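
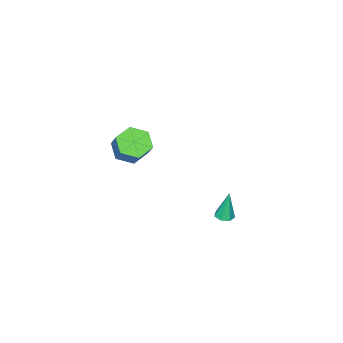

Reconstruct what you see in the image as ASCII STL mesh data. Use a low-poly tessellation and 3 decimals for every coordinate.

solid 
facet normal -0.362 -0.526 -0.770
outer loop
vertex -2.395 -4.283 -3.695
vertex -3.307 -4.132 -3.369
vertex -2.899 -3.498 -3.994
endloop
endfacet
facet normal 0.777 0.286 -0.561
outer loop
vertex -2.395 -4.283 -3.695
vertex -2.899 -3.498 -3.994
vertex -1.841 -3.479 -2.517
endloop
endfacet
facet normal 0.778 0.285 -0.561
outer loop
vertex -1.841 -3.479 -2.517
vertex -2.899 -3.498 -3.994
vertex -2.345 -2.693 -2.817
endloop
endfacet
facet normal 0.362 0.526 0.770
outer loop
vertex -1.841 -3.479 -2.517
vertex -2.345 -2.693 -2.817
vertex -2.753 -3.328 -2.191
endloop
endfacet
facet normal -0.362 -0.526 -0.770
outer loop
vertex -2.899 -3.498 -3.994
vertex -3.307 -4.132 -3.369
vertex -3.811 -3.347 -3.668
endloop
endfacet
facet normal -0.056 0.836 -0.545
outer loop
vertex -2.899 -3.498 -3.994
vertex -3.811 -3.347 -3.668
vertex -2.345 -2.693 -2.817
endloop
endfacet
facet normal -0.056 0.836 -0.545
outer loop
vertex -2.345 -2.693 -2.817
vertex -3.811 -3.347 -3.668
vertex -3.257 -2.542 -2.491
endloop
endfacet
facet normal 0.362 0.526 0.770
outer loop
vertex -2.345 -2.693 -2.817
vertex -3.257 -2.542 -2.491
vertex -2.753 -3.328 -2.191
endloop
endfacet
facet normal -0.362 -0.526 -0.770
outer loop
vertex -3.811 -3.347 -3.668
vertex -3.307 -4.132 -3.369
vertex -4.219 -3.981 -3.043
endloop
endfacet
facet normal -0.834 0.552 0.015
outer loop
vertex -3.811 -3.347 -3.668
vertex -4.219 -3.981 -3.043
vertex -3.257 -2.542 -2.491
endloop
endfacet
facet normal -0.834 0.551 0.016
outer loop
vertex -3.257 -2.542 -2.491
vertex -4.219 -3.981 -3.043
vertex -3.665 -3.177 -1.865
endloop
endfacet
facet normal 0.362 0.526 0.770
outer loop
vertex -3.257 -2.542 -2.491
vertex -3.665 -3.177 -1.865
vertex -2.753 -3.328 -2.191
endloop
endfacet
facet normal -0.362 -0.526 -0.770
outer loop
vertex -4.219 -3.981 -3.043
vertex -3.307 -4.132 -3.369
vertex -3.715 -4.767 -2.743
endloop
endfacet
facet normal -0.778 -0.285 0.560
outer loop
vertex -4.219 -3.981 -3.043
vertex -3.715 -4.767 -2.743
vertex -3.665 -3.177 -1.865
endloop
endfacet
facet normal -0.777 -0.285 0.561
outer loop
vertex -3.665 -3.177 -1.865
vertex -3.715 -4.767 -2.743
vertex -3.161 -3.962 -1.566
endloop
endfacet
facet normal 0.362 0.526 0.770
outer loop
vertex -3.665 -3.177 -1.865
vertex -3.161 -3.962 -1.566
vertex -2.753 -3.328 -2.191
endloop
endfacet
facet normal -0.362 -0.526 -0.770
outer loop
vertex -3.715 -4.767 -2.743
vertex -3.307 -4.132 -3.369
vertex -2.803 -4.918 -3.069
endloop
endfacet
facet normal 0.056 -0.836 0.545
outer loop
vertex -3.715 -4.767 -2.743
vertex -2.803 -4.918 -3.069
vertex -3.161 -3.962 -1.566
endloop
endfacet
facet normal 0.056 -0.836 0.545
outer loop
vertex -3.161 -3.962 -1.566
vertex -2.803 -4.918 -3.069
vertex -2.249 -4.113 -1.892
endloop
endfacet
facet normal 0.362 0.526 0.770
outer loop
vertex -3.161 -3.962 -1.566
vertex -2.249 -4.113 -1.892
vertex -2.753 -3.328 -2.191
endloop
endfacet
facet normal -0.362 -0.526 -0.770
outer loop
vertex -2.803 -4.918 -3.069
vertex -3.307 -4.132 -3.369
vertex -2.395 -4.283 -3.695
endloop
endfacet
facet normal 0.834 -0.551 -0.016
outer loop
vertex -2.803 -4.918 -3.069
vertex -2.395 -4.283 -3.695
vertex -2.249 -4.113 -1.892
endloop
endfacet
facet normal 0.834 -0.552 -0.015
outer loop
vertex -2.249 -4.113 -1.892
vertex -2.395 -4.283 -3.695
vertex -1.841 -3.479 -2.517
endloop
endfacet
facet normal 0.362 0.526 0.770
outer loop
vertex -2.249 -4.113 -1.892
vertex -1.841 -3.479 -2.517
vertex -2.753 -3.328 -2.191
endloop
endfacet
facet normal 0.107 -0.083 -0.991
outer loop
vertex -1.615 3.003 -4.152
vertex -2.101 2.853 -4.192
vertex -1.912 3.326 -4.211
endloop
endfacet
facet normal 0.677 0.676 0.291
outer loop
vertex -1.615 3.003 -4.152
vertex -1.912 3.326 -4.211
vertex -2.279 2.987 -2.568
endloop
endfacet
facet normal 0.108 -0.083 -0.991
outer loop
vertex -1.912 3.326 -4.211
vertex -2.101 2.853 -4.192
vertex -2.351 3.293 -4.256
endloop
endfacet
facet normal -0.092 0.979 0.181
outer loop
vertex -1.912 3.326 -4.211
vertex -2.351 3.293 -4.256
vertex -2.279 2.987 -2.568
endloop
endfacet
facet normal 0.108 -0.083 -0.991
outer loop
vertex -2.351 3.293 -4.256
vertex -2.101 2.853 -4.192
vertex -2.602 2.929 -4.253
endloop
endfacet
facet normal -0.815 0.563 0.137
outer loop
vertex -2.351 3.293 -4.256
vertex -2.602 2.929 -4.253
vertex -2.279 2.987 -2.568
endloop
endfacet
facet normal 0.108 -0.080 -0.991
outer loop
vertex -2.602 2.929 -4.253
vertex -2.101 2.853 -4.192
vertex -2.476 2.507 -4.205
endloop
endfacet
facet normal -0.946 -0.261 0.190
outer loop
vertex -2.602 2.929 -4.253
vertex -2.476 2.507 -4.205
vertex -2.279 2.987 -2.568
endloop
endfacet
facet normal 0.109 -0.081 -0.991
outer loop
vertex -2.476 2.507 -4.205
vertex -2.101 2.853 -4.192
vertex -2.068 2.346 -4.147
endloop
endfacet
facet normal -0.387 -0.871 0.302
outer loop
vertex -2.476 2.507 -4.205
vertex -2.068 2.346 -4.147
vertex -2.279 2.987 -2.568
endloop
endfacet
facet normal 0.109 -0.081 -0.991
outer loop
vertex -2.068 2.346 -4.147
vertex -2.101 2.853 -4.192
vertex -1.685 2.567 -4.123
endloop
endfacet
facet normal 0.442 -0.809 0.387
outer loop
vertex -2.068 2.346 -4.147
vertex -1.685 2.567 -4.123
vertex -2.279 2.987 -2.568
endloop
endfacet
facet normal 0.107 -0.083 -0.991
outer loop
vertex -1.685 2.567 -4.123
vertex -2.101 2.853 -4.192
vertex -1.615 3.003 -4.152
endloop
endfacet
facet normal 0.916 -0.122 0.383
outer loop
vertex -1.685 2.567 -4.123
vertex -1.615 3.003 -4.152
vertex -2.279 2.987 -2.568
endloop
endfacet

endsolid


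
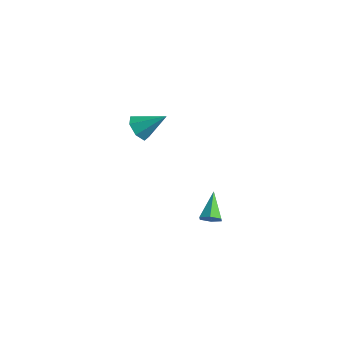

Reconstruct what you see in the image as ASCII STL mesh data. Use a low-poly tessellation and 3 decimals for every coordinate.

solid 
facet normal -0.622 -0.521 -0.585
outer loop
vertex -3.535 2.696 -0.418
vertex -4.33 2.986 0.169
vertex -3.941 3.454 -0.662
endloop
endfacet
facet normal 0.835 0.299 -0.461
outer loop
vertex -3.535 2.696 -0.418
vertex -3.941 3.454 -0.662
vertex -3.03 4.074 1.391
endloop
endfacet
facet normal -0.622 -0.521 -0.585
outer loop
vertex -3.941 3.454 -0.662
vertex -4.33 2.986 0.169
vertex -4.64 3.86 -0.28
endloop
endfacet
facet normal 0.292 0.872 -0.393
outer loop
vertex -3.941 3.454 -0.662
vertex -4.64 3.86 -0.28
vertex -3.03 4.074 1.391
endloop
endfacet
facet normal -0.622 -0.521 -0.584
outer loop
vertex -4.64 3.86 -0.28
vertex -4.33 2.986 0.169
vertex -5.105 3.607 0.441
endloop
endfacet
facet normal -0.282 0.947 0.151
outer loop
vertex -4.64 3.86 -0.28
vertex -5.105 3.607 0.441
vertex -3.03 4.074 1.391
endloop
endfacet
facet normal -0.622 -0.520 -0.585
outer loop
vertex -5.105 3.607 0.441
vertex -4.33 2.986 0.169
vertex -4.987 2.887 0.956
endloop
endfacet
facet normal -0.453 0.468 0.759
outer loop
vertex -5.105 3.607 0.441
vertex -4.987 2.887 0.956
vertex -3.03 4.074 1.391
endloop
endfacet
facet normal -0.622 -0.521 -0.585
outer loop
vertex -4.987 2.887 0.956
vertex -4.33 2.986 0.169
vertex -4.374 2.241 0.879
endloop
endfacet
facet normal -0.093 -0.204 0.975
outer loop
vertex -4.987 2.887 0.956
vertex -4.374 2.241 0.879
vertex -3.03 4.074 1.391
endloop
endfacet
facet normal -0.622 -0.521 -0.585
outer loop
vertex -4.374 2.241 0.879
vertex -4.33 2.986 0.169
vertex -3.728 2.156 0.268
endloop
endfacet
facet normal 0.527 -0.564 0.636
outer loop
vertex -4.374 2.241 0.879
vertex -3.728 2.156 0.268
vertex -3.03 4.074 1.391
endloop
endfacet
facet normal -0.622 -0.521 -0.585
outer loop
vertex -3.728 2.156 0.268
vertex -4.33 2.986 0.169
vertex -3.535 2.696 -0.418
endloop
endfacet
facet normal 0.940 -0.340 -0.003
outer loop
vertex -3.728 2.156 0.268
vertex -3.535 2.696 -0.418
vertex -3.03 4.074 1.391
endloop
endfacet
facet normal 0.497 -0.620 -0.607
outer loop
vertex 4.872 0.862 -1.842
vertex 4.239 0.627 -2.12
vertex 4.582 1.197 -2.422
endloop
endfacet
facet normal 0.587 0.793 0.165
outer loop
vertex 4.872 0.862 -1.842
vertex 4.582 1.197 -2.422
vertex 3.241 1.873 -0.9
endloop
endfacet
facet normal 0.497 -0.620 -0.607
outer loop
vertex 4.582 1.197 -2.422
vertex 4.239 0.627 -2.12
vertex 3.949 0.962 -2.7
endloop
endfacet
facet normal -0.110 0.869 -0.483
outer loop
vertex 4.582 1.197 -2.422
vertex 3.949 0.962 -2.7
vertex 3.241 1.873 -0.9
endloop
endfacet
facet normal 0.498 -0.620 -0.607
outer loop
vertex 3.949 0.962 -2.7
vertex 4.239 0.627 -2.12
vertex 3.606 0.392 -2.399
endloop
endfacet
facet normal -0.845 0.263 -0.465
outer loop
vertex 3.949 0.962 -2.7
vertex 3.606 0.392 -2.399
vertex 3.241 1.873 -0.9
endloop
endfacet
facet normal 0.498 -0.619 -0.607
outer loop
vertex 3.606 0.392 -2.399
vertex 4.239 0.627 -2.12
vertex 3.897 0.057 -1.819
endloop
endfacet
facet normal -0.885 -0.421 0.201
outer loop
vertex 3.606 0.392 -2.399
vertex 3.897 0.057 -1.819
vertex 3.241 1.873 -0.9
endloop
endfacet
facet normal 0.497 -0.619 -0.608
outer loop
vertex 3.897 0.057 -1.819
vertex 4.239 0.627 -2.12
vertex 4.53 0.292 -1.541
endloop
endfacet
facet normal -0.188 -0.497 0.847
outer loop
vertex 3.897 0.057 -1.819
vertex 4.53 0.292 -1.541
vertex 3.241 1.873 -0.9
endloop
endfacet
facet normal 0.497 -0.619 -0.608
outer loop
vertex 4.53 0.292 -1.541
vertex 4.239 0.627 -2.12
vertex 4.872 0.862 -1.842
endloop
endfacet
facet normal 0.547 0.110 0.830
outer loop
vertex 4.53 0.292 -1.541
vertex 4.872 0.862 -1.842
vertex 3.241 1.873 -0.9
endloop
endfacet

endsolid


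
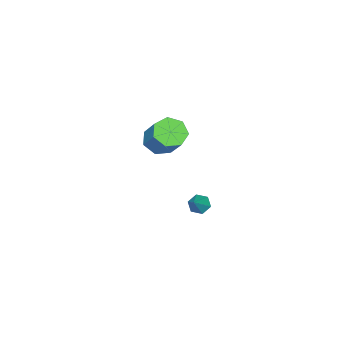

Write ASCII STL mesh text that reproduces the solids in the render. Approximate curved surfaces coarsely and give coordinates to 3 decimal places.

solid 
facet normal -0.714 -0.222 -0.664
outer loop
vertex -2.782 3.66 -3.597
vertex -3.042 3.285 -3.192
vertex -3.206 3.872 -3.212
endloop
endfacet
facet normal 0.368 0.924 -0.104
outer loop
vertex -2.782 3.66 -3.597
vertex -3.206 3.872 -3.212
vertex -2.178 3.555 -2.388
endloop
endfacet
facet normal -0.713 -0.222 -0.665
outer loop
vertex -3.206 3.872 -3.212
vertex -3.042 3.285 -3.192
vertex -3.466 3.497 -2.808
endloop
endfacet
facet normal -0.225 0.782 0.581
outer loop
vertex -3.206 3.872 -3.212
vertex -3.466 3.497 -2.808
vertex -2.178 3.555 -2.388
endloop
endfacet
facet normal -0.713 -0.224 -0.664
outer loop
vertex -3.466 3.497 -2.808
vertex -3.042 3.285 -3.192
vertex -3.301 2.91 -2.787
endloop
endfacet
facet normal -0.307 -0.052 0.950
outer loop
vertex -3.466 3.497 -2.808
vertex -3.301 2.91 -2.787
vertex -2.178 3.555 -2.388
endloop
endfacet
facet normal -0.713 -0.224 -0.664
outer loop
vertex -3.301 2.91 -2.787
vertex -3.042 3.285 -3.192
vertex -2.877 2.698 -3.171
endloop
endfacet
facet normal 0.202 -0.745 0.635
outer loop
vertex -3.301 2.91 -2.787
vertex -2.877 2.698 -3.171
vertex -2.178 3.555 -2.388
endloop
endfacet
facet normal -0.713 -0.224 -0.664
outer loop
vertex -2.877 2.698 -3.171
vertex -3.042 3.285 -3.192
vertex -2.618 3.073 -3.576
endloop
endfacet
facet normal 0.796 -0.604 -0.050
outer loop
vertex -2.877 2.698 -3.171
vertex -2.618 3.073 -3.576
vertex -2.178 3.555 -2.388
endloop
endfacet
facet normal -0.713 -0.223 -0.664
outer loop
vertex -2.618 3.073 -3.576
vertex -3.042 3.285 -3.192
vertex -2.782 3.66 -3.597
endloop
endfacet
facet normal 0.878 0.230 -0.419
outer loop
vertex -2.618 3.073 -3.576
vertex -2.782 3.66 -3.597
vertex -2.178 3.555 -2.388
endloop
endfacet
facet normal -0.335 -0.581 -0.741
outer loop
vertex -0.064 2.095 2.498
vertex -0.868 2.495 2.548
vertex -0.157 2.725 2.046
endloop
endfacet
facet normal 0.935 -0.106 -0.340
outer loop
vertex -0.064 2.095 2.498
vertex -0.157 2.725 2.046
vertex 0.553 3.164 3.863
endloop
endfacet
facet normal 0.935 -0.106 -0.340
outer loop
vertex 0.553 3.164 3.863
vertex -0.157 2.725 2.046
vertex 0.46 3.794 3.411
endloop
endfacet
facet normal 0.335 0.581 0.742
outer loop
vertex 0.553 3.164 3.863
vertex 0.46 3.794 3.411
vertex -0.252 3.565 3.912
endloop
endfacet
facet normal -0.335 -0.581 -0.741
outer loop
vertex -0.157 2.725 2.046
vertex -0.868 2.495 2.548
vertex -0.786 3.182 1.972
endloop
endfacet
facet normal 0.489 0.566 -0.664
outer loop
vertex -0.157 2.725 2.046
vertex -0.786 3.182 1.972
vertex 0.46 3.794 3.411
endloop
endfacet
facet normal 0.490 0.564 -0.664
outer loop
vertex 0.46 3.794 3.411
vertex -0.786 3.182 1.972
vertex -0.169 4.252 3.336
endloop
endfacet
facet normal 0.335 0.581 0.742
outer loop
vertex 0.46 3.794 3.411
vertex -0.169 4.252 3.336
vertex -0.252 3.565 3.912
endloop
endfacet
facet normal -0.335 -0.582 -0.741
outer loop
vertex -0.786 3.182 1.972
vertex -0.868 2.495 2.548
vertex -1.477 3.122 2.331
endloop
endfacet
facet normal -0.324 0.810 -0.489
outer loop
vertex -0.786 3.182 1.972
vertex -1.477 3.122 2.331
vertex -0.169 4.252 3.336
endloop
endfacet
facet normal -0.324 0.810 -0.489
outer loop
vertex -0.169 4.252 3.336
vertex -1.477 3.122 2.331
vertex -0.86 4.192 3.695
endloop
endfacet
facet normal 0.335 0.581 0.742
outer loop
vertex -0.169 4.252 3.336
vertex -0.86 4.192 3.695
vertex -0.252 3.565 3.912
endloop
endfacet
facet normal -0.335 -0.582 -0.741
outer loop
vertex -1.477 3.122 2.331
vertex -0.868 2.495 2.548
vertex -1.709 2.59 2.854
endloop
endfacet
facet normal -0.894 0.445 0.056
outer loop
vertex -1.477 3.122 2.331
vertex -1.709 2.59 2.854
vertex -0.86 4.192 3.695
endloop
endfacet
facet normal -0.894 0.445 0.055
outer loop
vertex -0.86 4.192 3.695
vertex -1.709 2.59 2.854
vertex -1.093 3.66 4.218
endloop
endfacet
facet normal 0.335 0.582 0.741
outer loop
vertex -0.86 4.192 3.695
vertex -1.093 3.66 4.218
vertex -0.252 3.565 3.912
endloop
endfacet
facet normal -0.335 -0.581 -0.741
outer loop
vertex -1.709 2.59 2.854
vertex -0.868 2.495 2.548
vertex -1.309 1.987 3.146
endloop
endfacet
facet normal -0.791 -0.255 0.557
outer loop
vertex -1.709 2.59 2.854
vertex -1.309 1.987 3.146
vertex -1.093 3.66 4.218
endloop
endfacet
facet normal -0.790 -0.255 0.557
outer loop
vertex -1.093 3.66 4.218
vertex -1.309 1.987 3.146
vertex -0.692 3.056 4.51
endloop
endfacet
facet normal 0.335 0.581 0.741
outer loop
vertex -1.093 3.66 4.218
vertex -0.692 3.056 4.51
vertex -0.252 3.565 3.912
endloop
endfacet
facet normal -0.335 -0.582 -0.741
outer loop
vertex -1.309 1.987 3.146
vertex -0.868 2.495 2.548
vertex -0.576 1.766 2.988
endloop
endfacet
facet normal -0.092 -0.763 0.640
outer loop
vertex -1.309 1.987 3.146
vertex -0.576 1.766 2.988
vertex -0.692 3.056 4.51
endloop
endfacet
facet normal -0.091 -0.763 0.640
outer loop
vertex -0.692 3.056 4.51
vertex -0.576 1.766 2.988
vertex 0.04 2.836 4.352
endloop
endfacet
facet normal 0.335 0.582 0.741
outer loop
vertex -0.692 3.056 4.51
vertex 0.04 2.836 4.352
vertex -0.252 3.565 3.912
endloop
endfacet
facet normal -0.335 -0.582 -0.741
outer loop
vertex -0.576 1.766 2.988
vertex -0.868 2.495 2.548
vertex -0.064 2.095 2.498
endloop
endfacet
facet normal 0.677 -0.696 0.240
outer loop
vertex -0.576 1.766 2.988
vertex -0.064 2.095 2.498
vertex 0.04 2.836 4.352
endloop
endfacet
facet normal 0.675 -0.697 0.241
outer loop
vertex 0.04 2.836 4.352
vertex -0.064 2.095 2.498
vertex 0.553 3.164 3.863
endloop
endfacet
facet normal 0.335 0.582 0.741
outer loop
vertex 0.04 2.836 4.352
vertex 0.553 3.164 3.863
vertex -0.252 3.565 3.912
endloop
endfacet

endsolid


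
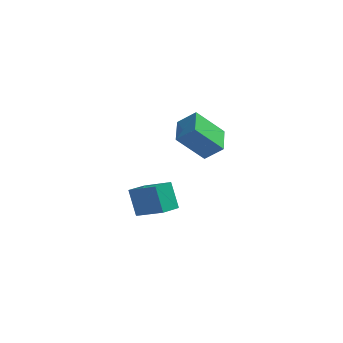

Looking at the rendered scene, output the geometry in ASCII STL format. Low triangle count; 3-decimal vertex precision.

solid 
facet normal -0.320 0.407 0.855
outer loop
vertex 0.206 2.964 -1.549
vertex 0.744 3.944 -1.814
vertex -1.194 3.519 -2.337
endloop
endfacet
facet normal -0.468 -0.853 0.231
outer loop
vertex -0.704 2.896 -3.646
vertex 0.206 2.964 -1.549
vertex -1.194 3.519 -2.337
endloop
endfacet
facet normal -0.320 0.408 0.855
outer loop
vertex -1.194 3.519 -2.337
vertex 0.744 3.944 -1.814
vertex -0.655 4.5 -2.603
endloop
endfacet
facet normal -0.824 0.327 -0.464
outer loop
vertex -0.655 4.5 -2.603
vertex -0.704 2.896 -3.646
vertex -1.194 3.519 -2.337
endloop
endfacet
facet normal 0.824 -0.327 0.464
outer loop
vertex 0.206 2.964 -1.549
vertex 1.234 3.321 -3.123
vertex 0.744 3.944 -1.814
endloop
endfacet
facet normal -0.469 -0.852 0.231
outer loop
vertex 0.695 2.34 -2.857
vertex 0.206 2.964 -1.549
vertex -0.704 2.896 -3.646
endloop
endfacet
facet normal 0.824 -0.327 0.464
outer loop
vertex 0.695 2.34 -2.857
vertex 1.234 3.321 -3.123
vertex 0.206 2.964 -1.549
endloop
endfacet
facet normal 0.469 0.853 -0.230
outer loop
vertex 0.744 3.944 -1.814
vertex 1.234 3.321 -3.123
vertex -0.655 4.5 -2.603
endloop
endfacet
facet normal -0.824 0.327 -0.464
outer loop
vertex -0.166 3.876 -3.911
vertex -0.704 2.896 -3.646
vertex -0.655 4.5 -2.603
endloop
endfacet
facet normal 0.468 0.853 -0.232
outer loop
vertex -0.655 4.5 -2.603
vertex 1.234 3.321 -3.123
vertex -0.166 3.876 -3.911
endloop
endfacet
facet normal 0.321 -0.407 -0.855
outer loop
vertex -0.166 3.876 -3.911
vertex 0.695 2.34 -2.857
vertex -0.704 2.896 -3.646
endloop
endfacet
facet normal 0.320 -0.408 -0.855
outer loop
vertex 1.234 3.321 -3.123
vertex 0.695 2.34 -2.857
vertex -0.166 3.876 -3.911
endloop
endfacet
facet normal -0.752 0.014 -0.659
outer loop
vertex 1.46 1.422 2.73
vertex 1.253 2.833 2.997
vertex 2.683 1.864 1.345
endloop
endfacet
facet normal 0.143 -0.972 -0.184
outer loop
vertex 3.547 1.847 2.103
vertex 1.46 1.422 2.73
vertex 2.683 1.864 1.345
endloop
endfacet
facet normal -0.752 0.014 -0.659
outer loop
vertex 2.683 1.864 1.345
vertex 1.253 2.833 2.997
vertex 2.476 3.274 1.612
endloop
endfacet
facet normal 0.644 0.233 -0.729
outer loop
vertex 2.476 3.274 1.612
vertex 3.547 1.847 2.103
vertex 2.683 1.864 1.345
endloop
endfacet
facet normal -0.644 -0.232 0.729
outer loop
vertex 1.46 1.422 2.73
vertex 2.117 2.816 3.755
vertex 1.253 2.833 2.997
endloop
endfacet
facet normal 0.143 -0.973 -0.183
outer loop
vertex 2.324 1.406 3.488
vertex 1.46 1.422 2.73
vertex 3.547 1.847 2.103
endloop
endfacet
facet normal -0.644 -0.233 0.729
outer loop
vertex 2.324 1.406 3.488
vertex 2.117 2.816 3.755
vertex 1.46 1.422 2.73
endloop
endfacet
facet normal -0.142 0.973 0.184
outer loop
vertex 1.253 2.833 2.997
vertex 2.117 2.816 3.755
vertex 2.476 3.274 1.612
endloop
endfacet
facet normal 0.644 0.232 -0.729
outer loop
vertex 3.34 3.258 2.37
vertex 3.547 1.847 2.103
vertex 2.476 3.274 1.612
endloop
endfacet
facet normal -0.143 0.972 0.184
outer loop
vertex 2.476 3.274 1.612
vertex 2.117 2.816 3.755
vertex 3.34 3.258 2.37
endloop
endfacet
facet normal 0.752 -0.014 0.659
outer loop
vertex 3.34 3.258 2.37
vertex 2.324 1.406 3.488
vertex 3.547 1.847 2.103
endloop
endfacet
facet normal 0.752 -0.014 0.659
outer loop
vertex 2.117 2.816 3.755
vertex 2.324 1.406 3.488
vertex 3.34 3.258 2.37
endloop
endfacet

endsolid


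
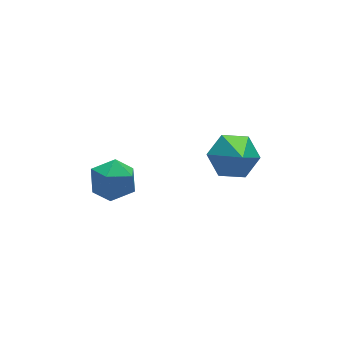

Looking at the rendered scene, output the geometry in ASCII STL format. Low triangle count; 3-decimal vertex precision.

solid 
facet normal 0.156 -0.254 0.954
outer loop
vertex -0.52 -1.258 -1.588
vertex -1.017 -1.71 -1.627
vertex -0.386 -1.889 -1.778
endloop
endfacet
facet normal 0.761 -0.033 0.648
outer loop
vertex -0.52 -1.258 -1.588
vertex -0.386 -1.889 -1.778
vertex -0.093 -1.374 -2.096
endloop
endfacet
facet normal 0.659 0.631 0.410
outer loop
vertex -0.52 -1.258 -1.588
vertex -0.093 -1.374 -2.096
vertex -0.543 -0.875 -2.141
endloop
endfacet
facet normal -0.011 0.822 0.570
outer loop
vertex -0.52 -1.258 -1.588
vertex -0.543 -0.875 -2.141
vertex -1.114 -1.083 -1.852
endloop
endfacet
facet normal -0.322 0.275 0.906
outer loop
vertex -0.52 -1.258 -1.588
vertex -1.114 -1.083 -1.852
vertex -1.017 -1.71 -1.627
endloop
endfacet
facet normal 0.888 -0.453 0.085
outer loop
vertex -0.093 -1.374 -2.096
vertex -0.386 -1.889 -1.778
vertex -0.326 -1.897 -2.448
endloop
endfacet
facet normal -0.091 -0.809 0.580
outer loop
vertex -0.386 -1.889 -1.778
vertex -1.017 -1.71 -1.627
vertex -0.897 -2.105 -2.159
endloop
endfacet
facet normal -0.863 0.047 0.502
outer loop
vertex -1.017 -1.71 -1.627
vertex -1.114 -1.083 -1.852
vertex -1.347 -1.606 -2.204
endloop
endfacet
facet normal -0.361 0.931 -0.043
outer loop
vertex -1.114 -1.083 -1.852
vertex -0.543 -0.875 -2.141
vertex -1.054 -1.091 -2.522
endloop
endfacet
facet normal 0.722 0.624 -0.300
outer loop
vertex -0.543 -0.875 -2.141
vertex -0.093 -1.374 -2.096
vertex -0.423 -1.27 -2.673
endloop
endfacet
facet normal 0.011 -0.822 -0.570
outer loop
vertex -0.92 -1.722 -2.712
vertex -0.326 -1.897 -2.448
vertex -0.897 -2.105 -2.159
endloop
endfacet
facet normal -0.659 -0.631 -0.410
outer loop
vertex -0.92 -1.722 -2.712
vertex -0.897 -2.105 -2.159
vertex -1.347 -1.606 -2.204
endloop
endfacet
facet normal -0.761 0.033 -0.648
outer loop
vertex -0.92 -1.722 -2.712
vertex -1.347 -1.606 -2.204
vertex -1.054 -1.091 -2.522
endloop
endfacet
facet normal -0.156 0.254 -0.954
outer loop
vertex -0.92 -1.722 -2.712
vertex -1.054 -1.091 -2.522
vertex -0.423 -1.27 -2.673
endloop
endfacet
facet normal 0.322 -0.275 -0.906
outer loop
vertex -0.92 -1.722 -2.712
vertex -0.423 -1.27 -2.673
vertex -0.326 -1.897 -2.448
endloop
endfacet
facet normal 0.361 -0.931 0.043
outer loop
vertex -0.897 -2.105 -2.159
vertex -0.326 -1.897 -2.448
vertex -0.386 -1.889 -1.778
endloop
endfacet
facet normal -0.722 -0.624 0.300
outer loop
vertex -1.347 -1.606 -2.204
vertex -0.897 -2.105 -2.159
vertex -1.017 -1.71 -1.627
endloop
endfacet
facet normal -0.888 0.453 -0.085
outer loop
vertex -1.054 -1.091 -2.522
vertex -1.347 -1.606 -2.204
vertex -1.114 -1.083 -1.852
endloop
endfacet
facet normal 0.091 0.809 -0.580
outer loop
vertex -0.423 -1.27 -2.673
vertex -1.054 -1.091 -2.522
vertex -0.543 -0.875 -2.141
endloop
endfacet
facet normal 0.863 -0.047 -0.502
outer loop
vertex -0.326 -1.897 -2.448
vertex -0.423 -1.27 -2.673
vertex -0.093 -1.374 -2.096
endloop
endfacet
facet normal 0.217 0.671 -0.710
outer loop
vertex 2.792 -2.706 -1.894
vertex 2.191 -2.405 -1.793
vertex 2.735 -2.205 -1.438
endloop
endfacet
facet normal 0.811 -0.341 0.476
outer loop
vertex 2.792 -2.706 -1.894
vertex 2.735 -2.205 -1.438
vertex 1.889 -3.335 -0.807
endloop
endfacet
facet normal 0.218 0.669 -0.711
outer loop
vertex 2.735 -2.205 -1.438
vertex 2.191 -2.405 -1.793
vertex 2.134 -1.903 -1.338
endloop
endfacet
facet normal 0.296 0.287 0.911
outer loop
vertex 2.735 -2.205 -1.438
vertex 2.134 -1.903 -1.338
vertex 1.889 -3.335 -0.807
endloop
endfacet
facet normal 0.218 0.669 -0.711
outer loop
vertex 2.134 -1.903 -1.338
vertex 2.191 -2.405 -1.793
vertex 1.59 -2.103 -1.693
endloop
endfacet
facet normal -0.599 0.366 0.712
outer loop
vertex 2.134 -1.903 -1.338
vertex 1.59 -2.103 -1.693
vertex 1.889 -3.335 -0.807
endloop
endfacet
facet normal 0.218 0.670 -0.710
outer loop
vertex 1.59 -2.103 -1.693
vertex 2.191 -2.405 -1.793
vertex 1.647 -2.605 -2.149
endloop
endfacet
facet normal -0.980 -0.182 0.078
outer loop
vertex 1.59 -2.103 -1.693
vertex 1.647 -2.605 -2.149
vertex 1.889 -3.335 -0.807
endloop
endfacet
facet normal 0.218 0.670 -0.709
outer loop
vertex 1.647 -2.605 -2.149
vertex 2.191 -2.405 -1.793
vertex 2.248 -2.906 -2.249
endloop
endfacet
facet normal -0.465 -0.810 -0.357
outer loop
vertex 1.647 -2.605 -2.149
vertex 2.248 -2.906 -2.249
vertex 1.889 -3.335 -0.807
endloop
endfacet
facet normal 0.217 0.671 -0.710
outer loop
vertex 2.248 -2.906 -2.249
vertex 2.191 -2.405 -1.793
vertex 2.792 -2.706 -1.894
endloop
endfacet
facet normal 0.430 -0.889 -0.158
outer loop
vertex 2.248 -2.906 -2.249
vertex 2.792 -2.706 -1.894
vertex 1.889 -3.335 -0.807
endloop
endfacet

endsolid


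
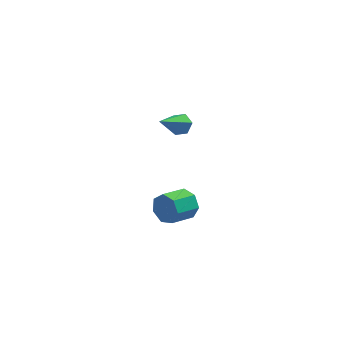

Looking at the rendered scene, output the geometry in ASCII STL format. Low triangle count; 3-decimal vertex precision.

solid 
facet normal 0.688 0.677 -0.263
outer loop
vertex -2.596 -1.777 -3.421
vertex -3.008 -1.647 -4.164
vertex -3.117 -1.244 -3.412
endloop
endfacet
facet normal 0.196 0.175 0.965
outer loop
vertex -2.596 -1.777 -3.421
vertex -3.117 -1.244 -3.412
vertex -3.559 -2.724 -3.053
endloop
endfacet
facet normal 0.196 0.175 0.965
outer loop
vertex -3.559 -2.724 -3.053
vertex -3.117 -1.244 -3.412
vertex -4.08 -2.19 -3.044
endloop
endfacet
facet normal -0.688 -0.676 0.263
outer loop
vertex -3.559 -2.724 -3.053
vertex -4.08 -2.19 -3.044
vertex -3.972 -2.593 -3.796
endloop
endfacet
facet normal 0.688 0.677 -0.263
outer loop
vertex -3.117 -1.244 -3.412
vertex -3.008 -1.647 -4.164
vertex -3.557 -1.013 -3.969
endloop
endfacet
facet normal -0.423 0.669 0.612
outer loop
vertex -3.117 -1.244 -3.412
vertex -3.557 -1.013 -3.969
vertex -4.08 -2.19 -3.044
endloop
endfacet
facet normal -0.424 0.669 0.611
outer loop
vertex -4.08 -2.19 -3.044
vertex -3.557 -1.013 -3.969
vertex -4.52 -1.96 -3.601
endloop
endfacet
facet normal -0.688 -0.677 0.264
outer loop
vertex -4.08 -2.19 -3.044
vertex -4.52 -1.96 -3.601
vertex -3.972 -2.593 -3.796
endloop
endfacet
facet normal 0.688 0.677 -0.263
outer loop
vertex -3.557 -1.013 -3.969
vertex -3.008 -1.647 -4.164
vertex -3.583 -1.26 -4.673
endloop
endfacet
facet normal -0.725 0.658 -0.204
outer loop
vertex -3.557 -1.013 -3.969
vertex -3.583 -1.26 -4.673
vertex -4.52 -1.96 -3.601
endloop
endfacet
facet normal -0.725 0.659 -0.203
outer loop
vertex -4.52 -1.96 -3.601
vertex -3.583 -1.26 -4.673
vertex -4.547 -2.207 -4.305
endloop
endfacet
facet normal -0.688 -0.677 0.264
outer loop
vertex -4.52 -1.96 -3.601
vertex -4.547 -2.207 -4.305
vertex -3.972 -2.593 -3.796
endloop
endfacet
facet normal 0.688 0.676 -0.263
outer loop
vertex -3.583 -1.26 -4.673
vertex -3.008 -1.647 -4.164
vertex -3.177 -1.798 -4.994
endloop
endfacet
facet normal -0.480 0.153 -0.864
outer loop
vertex -3.583 -1.26 -4.673
vertex -3.177 -1.798 -4.994
vertex -4.547 -2.207 -4.305
endloop
endfacet
facet normal -0.480 0.151 -0.864
outer loop
vertex -4.547 -2.207 -4.305
vertex -3.177 -1.798 -4.994
vertex -4.14 -2.744 -4.625
endloop
endfacet
facet normal -0.687 -0.677 0.263
outer loop
vertex -4.547 -2.207 -4.305
vertex -4.14 -2.744 -4.625
vertex -3.972 -2.593 -3.796
endloop
endfacet
facet normal 0.688 0.676 -0.263
outer loop
vertex -3.177 -1.798 -4.994
vertex -3.008 -1.647 -4.164
vertex -2.644 -2.222 -4.69
endloop
endfacet
facet normal 0.126 -0.469 -0.874
outer loop
vertex -3.177 -1.798 -4.994
vertex -2.644 -2.222 -4.69
vertex -4.14 -2.744 -4.625
endloop
endfacet
facet normal 0.125 -0.468 -0.875
outer loop
vertex -4.14 -2.744 -4.625
vertex -2.644 -2.222 -4.69
vertex -3.607 -3.169 -4.321
endloop
endfacet
facet normal -0.689 -0.676 0.263
outer loop
vertex -4.14 -2.744 -4.625
vertex -3.607 -3.169 -4.321
vertex -3.972 -2.593 -3.796
endloop
endfacet
facet normal 0.688 0.676 -0.263
outer loop
vertex -2.644 -2.222 -4.69
vertex -3.008 -1.647 -4.164
vertex -2.385 -2.213 -3.99
endloop
endfacet
facet normal 0.637 -0.736 -0.226
outer loop
vertex -2.644 -2.222 -4.69
vertex -2.385 -2.213 -3.99
vertex -3.607 -3.169 -4.321
endloop
endfacet
facet normal 0.637 -0.736 -0.226
outer loop
vertex -3.607 -3.169 -4.321
vertex -2.385 -2.213 -3.99
vertex -3.348 -3.16 -3.621
endloop
endfacet
facet normal -0.688 -0.676 0.263
outer loop
vertex -3.607 -3.169 -4.321
vertex -3.348 -3.16 -3.621
vertex -3.972 -2.593 -3.796
endloop
endfacet
facet normal 0.688 0.676 -0.263
outer loop
vertex -2.385 -2.213 -3.99
vertex -3.008 -1.647 -4.164
vertex -2.596 -1.777 -3.421
endloop
endfacet
facet normal 0.669 -0.449 0.592
outer loop
vertex -2.385 -2.213 -3.99
vertex -2.596 -1.777 -3.421
vertex -3.348 -3.16 -3.621
endloop
endfacet
facet normal 0.668 -0.449 0.593
outer loop
vertex -3.348 -3.16 -3.621
vertex -2.596 -1.777 -3.421
vertex -3.559 -2.724 -3.053
endloop
endfacet
facet normal -0.688 -0.676 0.263
outer loop
vertex -3.348 -3.16 -3.621
vertex -3.559 -2.724 -3.053
vertex -3.972 -2.593 -3.796
endloop
endfacet
facet normal 0.463 0.650 -0.603
outer loop
vertex -2.948 -2.108 1.352
vertex -3.282 -1.637 1.603
vertex -2.727 -1.799 1.854
endloop
endfacet
facet normal 0.662 -0.732 0.159
outer loop
vertex -2.948 -2.108 1.352
vertex -2.727 -1.799 1.854
vertex -4.198 -2.923 2.797
endloop
endfacet
facet normal 0.463 0.649 -0.604
outer loop
vertex -2.727 -1.799 1.854
vertex -3.282 -1.637 1.603
vertex -3.061 -1.327 2.105
endloop
endfacet
facet normal 0.562 -0.042 0.826
outer loop
vertex -2.727 -1.799 1.854
vertex -3.061 -1.327 2.105
vertex -4.198 -2.923 2.797
endloop
endfacet
facet normal 0.462 0.649 -0.604
outer loop
vertex -3.061 -1.327 2.105
vertex -3.282 -1.637 1.603
vertex -3.616 -1.166 1.854
endloop
endfacet
facet normal -0.223 0.517 0.826
outer loop
vertex -3.061 -1.327 2.105
vertex -3.616 -1.166 1.854
vertex -4.198 -2.923 2.797
endloop
endfacet
facet normal 0.464 0.650 -0.602
outer loop
vertex -3.616 -1.166 1.854
vertex -3.282 -1.637 1.603
vertex -3.836 -1.475 1.351
endloop
endfacet
facet normal -0.908 0.387 0.160
outer loop
vertex -3.616 -1.166 1.854
vertex -3.836 -1.475 1.351
vertex -4.198 -2.923 2.797
endloop
endfacet
facet normal 0.464 0.649 -0.603
outer loop
vertex -3.836 -1.475 1.351
vertex -3.282 -1.637 1.603
vertex -3.502 -1.947 1.1
endloop
endfacet
facet normal -0.808 -0.303 -0.506
outer loop
vertex -3.836 -1.475 1.351
vertex -3.502 -1.947 1.1
vertex -4.198 -2.923 2.797
endloop
endfacet
facet normal 0.463 0.650 -0.603
outer loop
vertex -3.502 -1.947 1.1
vertex -3.282 -1.637 1.603
vertex -2.948 -2.108 1.352
endloop
endfacet
facet normal -0.021 -0.863 -0.505
outer loop
vertex -3.502 -1.947 1.1
vertex -2.948 -2.108 1.352
vertex -4.198 -2.923 2.797
endloop
endfacet

endsolid


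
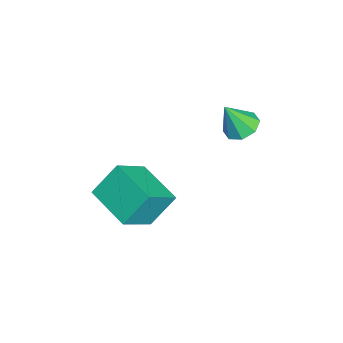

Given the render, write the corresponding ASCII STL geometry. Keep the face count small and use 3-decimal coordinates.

solid 
facet normal -0.104 0.446 -0.889
outer loop
vertex -0.808 3.423 0.282
vertex -1.208 3.778 0.507
vertex -0.631 3.795 0.448
endloop
endfacet
facet normal 0.866 -0.478 0.147
outer loop
vertex -0.808 3.423 0.282
vertex -0.631 3.795 0.448
vertex -1.092 3.282 1.493
endloop
endfacet
facet normal -0.104 0.445 -0.889
outer loop
vertex -0.631 3.795 0.448
vertex -1.208 3.778 0.507
vertex -0.792 4.157 0.648
endloop
endfacet
facet normal 0.879 0.139 0.456
outer loop
vertex -0.631 3.795 0.448
vertex -0.792 4.157 0.648
vertex -1.092 3.282 1.493
endloop
endfacet
facet normal -0.106 0.447 -0.889
outer loop
vertex -0.792 4.157 0.648
vertex -1.208 3.778 0.507
vertex -1.197 4.296 0.766
endloop
endfacet
facet normal 0.403 0.560 0.723
outer loop
vertex -0.792 4.157 0.648
vertex -1.197 4.296 0.766
vertex -1.092 3.282 1.493
endloop
endfacet
facet normal -0.103 0.447 -0.889
outer loop
vertex -1.197 4.296 0.766
vertex -1.208 3.778 0.507
vertex -1.608 4.132 0.731
endloop
endfacet
facet normal -0.283 0.539 0.793
outer loop
vertex -1.197 4.296 0.766
vertex -1.608 4.132 0.731
vertex -1.092 3.282 1.493
endloop
endfacet
facet normal -0.103 0.446 -0.889
outer loop
vertex -1.608 4.132 0.731
vertex -1.208 3.778 0.507
vertex -1.785 3.76 0.565
endloop
endfacet
facet normal -0.775 0.090 0.625
outer loop
vertex -1.608 4.132 0.731
vertex -1.785 3.76 0.565
vertex -1.092 3.282 1.493
endloop
endfacet
facet normal -0.103 0.445 -0.889
outer loop
vertex -1.785 3.76 0.565
vertex -1.208 3.778 0.507
vertex -1.623 3.398 0.365
endloop
endfacet
facet normal -0.788 -0.528 0.317
outer loop
vertex -1.785 3.76 0.565
vertex -1.623 3.398 0.365
vertex -1.092 3.282 1.493
endloop
endfacet
facet normal -0.104 0.446 -0.889
outer loop
vertex -1.623 3.398 0.365
vertex -1.208 3.778 0.507
vertex -1.219 3.259 0.248
endloop
endfacet
facet normal -0.312 -0.949 0.049
outer loop
vertex -1.623 3.398 0.365
vertex -1.219 3.259 0.248
vertex -1.092 3.282 1.493
endloop
endfacet
facet normal -0.104 0.446 -0.889
outer loop
vertex -1.219 3.259 0.248
vertex -1.208 3.778 0.507
vertex -0.808 3.423 0.282
endloop
endfacet
facet normal 0.372 -0.928 -0.021
outer loop
vertex -1.219 3.259 0.248
vertex -0.808 3.423 0.282
vertex -1.092 3.282 1.493
endloop
endfacet
facet normal -0.579 0.516 -0.631
outer loop
vertex -0.687 1.048 -0.943
vertex 0.438 1.967 -1.224
vertex -0.334 0.34 -1.846
endloop
endfacet
facet normal -0.760 -0.621 0.190
outer loop
vertex 0.482 -0.387 -0.956
vertex -0.687 1.048 -0.943
vertex -0.334 0.34 -1.846
endloop
endfacet
facet normal -0.580 0.516 -0.631
outer loop
vertex -0.334 0.34 -1.846
vertex 0.438 1.967 -1.224
vertex 0.791 1.26 -2.127
endloop
endfacet
facet normal 0.295 -0.590 -0.752
outer loop
vertex 0.791 1.26 -2.127
vertex 0.482 -0.387 -0.956
vertex -0.334 0.34 -1.846
endloop
endfacet
facet normal -0.294 0.590 0.752
outer loop
vertex -0.687 1.048 -0.943
vertex 1.254 1.24 -0.334
vertex 0.438 1.967 -1.224
endloop
endfacet
facet normal -0.760 -0.621 0.189
outer loop
vertex 0.129 0.32 -0.053
vertex -0.687 1.048 -0.943
vertex 0.482 -0.387 -0.956
endloop
endfacet
facet normal -0.294 0.590 0.752
outer loop
vertex 0.129 0.32 -0.053
vertex 1.254 1.24 -0.334
vertex -0.687 1.048 -0.943
endloop
endfacet
facet normal 0.760 0.621 -0.189
outer loop
vertex 0.438 1.967 -1.224
vertex 1.254 1.24 -0.334
vertex 0.791 1.26 -2.127
endloop
endfacet
facet normal 0.294 -0.590 -0.752
outer loop
vertex 1.607 0.532 -1.237
vertex 0.482 -0.387 -0.956
vertex 0.791 1.26 -2.127
endloop
endfacet
facet normal 0.761 0.621 -0.189
outer loop
vertex 0.791 1.26 -2.127
vertex 1.254 1.24 -0.334
vertex 1.607 0.532 -1.237
endloop
endfacet
facet normal 0.579 -0.516 0.631
outer loop
vertex 1.607 0.532 -1.237
vertex 0.129 0.32 -0.053
vertex 0.482 -0.387 -0.956
endloop
endfacet
facet normal 0.579 -0.516 0.631
outer loop
vertex 1.254 1.24 -0.334
vertex 0.129 0.32 -0.053
vertex 1.607 0.532 -1.237
endloop
endfacet

endsolid


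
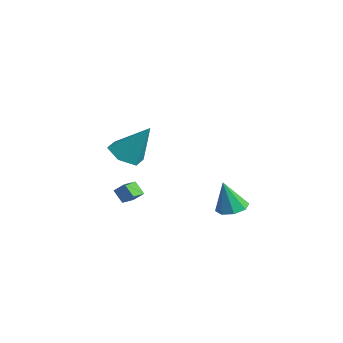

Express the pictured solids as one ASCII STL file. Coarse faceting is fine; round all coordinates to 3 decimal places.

solid 
facet normal -0.006 0.277 -0.961
outer loop
vertex -0.778 2.064 -3.527
vertex -1.606 2.319 -3.448
vertex -0.832 2.701 -3.343
endloop
endfacet
facet normal 0.918 -0.036 0.395
outer loop
vertex -0.778 2.064 -3.527
vertex -0.832 2.701 -3.343
vertex -1.594 1.801 -1.652
endloop
endfacet
facet normal -0.006 0.276 -0.961
outer loop
vertex -0.832 2.701 -3.343
vertex -1.606 2.319 -3.448
vertex -1.339 3.115 -3.221
endloop
endfacet
facet normal 0.598 0.564 0.570
outer loop
vertex -0.832 2.701 -3.343
vertex -1.339 3.115 -3.221
vertex -1.594 1.801 -1.652
endloop
endfacet
facet normal -0.008 0.277 -0.961
outer loop
vertex -1.339 3.115 -3.221
vertex -1.606 2.319 -3.448
vertex -2.003 3.062 -3.231
endloop
endfacet
facet normal -0.071 0.770 0.634
outer loop
vertex -1.339 3.115 -3.221
vertex -2.003 3.062 -3.231
vertex -1.594 1.801 -1.652
endloop
endfacet
facet normal -0.006 0.277 -0.961
outer loop
vertex -2.003 3.062 -3.231
vertex -1.606 2.319 -3.448
vertex -2.434 2.574 -3.369
endloop
endfacet
facet normal -0.698 0.461 0.549
outer loop
vertex -2.003 3.062 -3.231
vertex -2.434 2.574 -3.369
vertex -1.594 1.801 -1.652
endloop
endfacet
facet normal -0.006 0.278 -0.960
outer loop
vertex -2.434 2.574 -3.369
vertex -1.606 2.319 -3.448
vertex -2.38 1.937 -3.554
endloop
endfacet
facet normal -0.913 -0.183 0.364
outer loop
vertex -2.434 2.574 -3.369
vertex -2.38 1.937 -3.554
vertex -1.594 1.801 -1.652
endloop
endfacet
facet normal -0.005 0.277 -0.961
outer loop
vertex -2.38 1.937 -3.554
vertex -1.606 2.319 -3.448
vertex -1.873 1.523 -3.676
endloop
endfacet
facet normal -0.593 -0.782 0.189
outer loop
vertex -2.38 1.937 -3.554
vertex -1.873 1.523 -3.676
vertex -1.594 1.801 -1.652
endloop
endfacet
facet normal -0.006 0.277 -0.961
outer loop
vertex -1.873 1.523 -3.676
vertex -1.606 2.319 -3.448
vertex -1.209 1.576 -3.665
endloop
endfacet
facet normal 0.077 -0.989 0.125
outer loop
vertex -1.873 1.523 -3.676
vertex -1.209 1.576 -3.665
vertex -1.594 1.801 -1.652
endloop
endfacet
facet normal -0.006 0.277 -0.961
outer loop
vertex -1.209 1.576 -3.665
vertex -1.606 2.319 -3.448
vertex -0.778 2.064 -3.527
endloop
endfacet
facet normal 0.702 -0.680 0.210
outer loop
vertex -1.209 1.576 -3.665
vertex -0.778 2.064 -3.527
vertex -1.594 1.801 -1.652
endloop
endfacet
facet normal -0.378 -0.424 -0.823
outer loop
vertex 1.314 -4.712 1.971
vertex 0.56 -4.07 1.987
vertex 1.388 -3.848 1.492
endloop
endfacet
facet normal 0.997 -0.071 0.025
outer loop
vertex 1.314 -4.712 1.971
vertex 1.388 -3.848 1.492
vertex 1.38 -3.15 3.773
endloop
endfacet
facet normal -0.378 -0.424 -0.823
outer loop
vertex 1.388 -3.848 1.492
vertex 0.56 -4.07 1.987
vertex 0.634 -3.207 1.508
endloop
endfacet
facet normal 0.628 0.745 -0.226
outer loop
vertex 1.388 -3.848 1.492
vertex 0.634 -3.207 1.508
vertex 1.38 -3.15 3.773
endloop
endfacet
facet normal -0.378 -0.424 -0.823
outer loop
vertex 0.634 -3.207 1.508
vertex 0.56 -4.07 1.987
vertex -0.194 -3.429 2.003
endloop
endfacet
facet normal -0.230 0.972 0.051
outer loop
vertex 0.634 -3.207 1.508
vertex -0.194 -3.429 2.003
vertex 1.38 -3.15 3.773
endloop
endfacet
facet normal -0.378 -0.424 -0.823
outer loop
vertex -0.194 -3.429 2.003
vertex 0.56 -4.07 1.987
vertex -0.269 -4.292 2.482
endloop
endfacet
facet normal -0.719 0.384 0.579
outer loop
vertex -0.194 -3.429 2.003
vertex -0.269 -4.292 2.482
vertex 1.38 -3.15 3.773
endloop
endfacet
facet normal -0.378 -0.424 -0.823
outer loop
vertex -0.269 -4.292 2.482
vertex 0.56 -4.07 1.987
vertex 0.485 -4.933 2.466
endloop
endfacet
facet normal -0.350 -0.433 0.831
outer loop
vertex -0.269 -4.292 2.482
vertex 0.485 -4.933 2.466
vertex 1.38 -3.15 3.773
endloop
endfacet
facet normal -0.378 -0.424 -0.823
outer loop
vertex 0.485 -4.933 2.466
vertex 0.56 -4.07 1.987
vertex 1.314 -4.712 1.971
endloop
endfacet
facet normal 0.507 -0.660 0.554
outer loop
vertex 0.485 -4.933 2.466
vertex 1.314 -4.712 1.971
vertex 1.38 -3.15 3.773
endloop
endfacet
facet normal -0.621 -0.277 0.733
outer loop
vertex -2.461 -3.017 -1.353
vertex -2.937 -2.275 -1.476
vertex -2.93 -3.409 -1.899
endloop
endfacet
facet normal 0.535 -0.833 0.139
outer loop
vertex -2.383 -3.165 -2.544
vertex -2.461 -3.017 -1.353
vertex -2.93 -3.409 -1.899
endloop
endfacet
facet normal -0.622 -0.277 0.732
outer loop
vertex -2.93 -3.409 -1.899
vertex -2.937 -2.275 -1.476
vertex -3.406 -2.667 -2.023
endloop
endfacet
facet normal -0.572 -0.478 -0.666
outer loop
vertex -3.406 -2.667 -2.023
vertex -2.383 -3.165 -2.544
vertex -2.93 -3.409 -1.899
endloop
endfacet
facet normal 0.573 0.478 0.666
outer loop
vertex -2.461 -3.017 -1.353
vertex -2.39 -2.031 -2.121
vertex -2.937 -2.275 -1.476
endloop
endfacet
facet normal 0.535 -0.833 0.139
outer loop
vertex -1.914 -2.773 -1.997
vertex -2.461 -3.017 -1.353
vertex -2.383 -3.165 -2.544
endloop
endfacet
facet normal 0.572 0.478 0.667
outer loop
vertex -1.914 -2.773 -1.997
vertex -2.39 -2.031 -2.121
vertex -2.461 -3.017 -1.353
endloop
endfacet
facet normal -0.535 0.833 -0.138
outer loop
vertex -2.937 -2.275 -1.476
vertex -2.39 -2.031 -2.121
vertex -3.406 -2.667 -2.023
endloop
endfacet
facet normal -0.572 -0.478 -0.667
outer loop
vertex -2.859 -2.423 -2.667
vertex -2.383 -3.165 -2.544
vertex -3.406 -2.667 -2.023
endloop
endfacet
facet normal -0.535 0.833 -0.139
outer loop
vertex -3.406 -2.667 -2.023
vertex -2.39 -2.031 -2.121
vertex -2.859 -2.423 -2.667
endloop
endfacet
facet normal 0.622 0.278 -0.732
outer loop
vertex -2.859 -2.423 -2.667
vertex -1.914 -2.773 -1.997
vertex -2.383 -3.165 -2.544
endloop
endfacet
facet normal 0.622 0.276 -0.733
outer loop
vertex -2.39 -2.031 -2.121
vertex -1.914 -2.773 -1.997
vertex -2.859 -2.423 -2.667
endloop
endfacet

endsolid


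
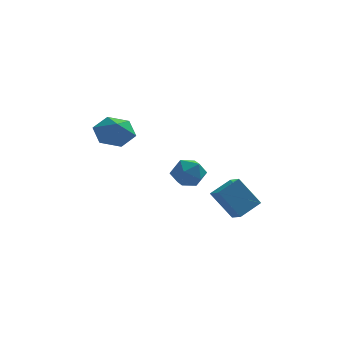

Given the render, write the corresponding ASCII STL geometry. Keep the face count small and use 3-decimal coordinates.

solid 
facet normal -0.572 0.106 0.814
outer loop
vertex 1.823 -0.41 -1.372
vertex 2.781 0.349 -0.798
vertex 1.456 0.321 -1.725
endloop
endfacet
facet normal -0.710 -0.562 -0.425
outer loop
vertex 2.479 0.131 -3.182
vertex 1.823 -0.41 -1.372
vertex 1.456 0.321 -1.725
endloop
endfacet
facet normal -0.572 0.106 0.814
outer loop
vertex 1.456 0.321 -1.725
vertex 2.781 0.349 -0.798
vertex 2.414 1.079 -1.151
endloop
endfacet
facet normal -0.412 0.821 -0.396
outer loop
vertex 2.414 1.079 -1.151
vertex 2.479 0.131 -3.182
vertex 1.456 0.321 -1.725
endloop
endfacet
facet normal 0.412 -0.820 0.396
outer loop
vertex 1.823 -0.41 -1.372
vertex 3.804 0.159 -2.255
vertex 2.781 0.349 -0.798
endloop
endfacet
facet normal -0.709 -0.562 -0.425
outer loop
vertex 2.846 -0.599 -2.829
vertex 1.823 -0.41 -1.372
vertex 2.479 0.131 -3.182
endloop
endfacet
facet normal 0.412 -0.821 0.396
outer loop
vertex 2.846 -0.599 -2.829
vertex 3.804 0.159 -2.255
vertex 1.823 -0.41 -1.372
endloop
endfacet
facet normal 0.710 0.562 0.425
outer loop
vertex 2.781 0.349 -0.798
vertex 3.804 0.159 -2.255
vertex 2.414 1.079 -1.151
endloop
endfacet
facet normal -0.413 0.820 -0.396
outer loop
vertex 3.437 0.89 -2.608
vertex 2.479 0.131 -3.182
vertex 2.414 1.079 -1.151
endloop
endfacet
facet normal 0.710 0.562 0.425
outer loop
vertex 2.414 1.079 -1.151
vertex 3.804 0.159 -2.255
vertex 3.437 0.89 -2.608
endloop
endfacet
facet normal 0.572 -0.106 -0.814
outer loop
vertex 3.437 0.89 -2.608
vertex 2.846 -0.599 -2.829
vertex 2.479 0.131 -3.182
endloop
endfacet
facet normal 0.571 -0.106 -0.814
outer loop
vertex 3.804 0.159 -2.255
vertex 2.846 -0.599 -2.829
vertex 3.437 0.89 -2.608
endloop
endfacet
facet normal -0.907 0.356 -0.227
outer loop
vertex -0.036 3.213 -2.118
vertex -0.407 2.744 -1.371
vertex -0.083 3.638 -1.262
endloop
endfacet
facet normal -0.396 0.814 -0.426
outer loop
vertex -0.036 3.213 -2.118
vertex -0.083 3.638 -1.262
vertex 0.701 3.736 -1.803
endloop
endfacet
facet normal 0.039 0.475 -0.879
outer loop
vertex -0.036 3.213 -2.118
vertex 0.701 3.736 -1.803
vertex 0.86 2.903 -2.246
endloop
endfacet
facet normal -0.203 -0.191 -0.960
outer loop
vertex -0.036 3.213 -2.118
vertex 0.86 2.903 -2.246
vertex 0.175 2.29 -1.979
endloop
endfacet
facet normal -0.788 -0.264 -0.557
outer loop
vertex -0.036 3.213 -2.118
vertex 0.175 2.29 -1.979
vertex -0.407 2.744 -1.371
endloop
endfacet
facet normal -0.017 0.988 0.155
outer loop
vertex 0.701 3.736 -1.803
vertex -0.083 3.638 -1.262
vertex 0.785 3.59 -0.861
endloop
endfacet
facet normal -0.844 0.248 0.476
outer loop
vertex -0.083 3.638 -1.262
vertex -0.407 2.744 -1.371
vertex 0.1 2.977 -0.594
endloop
endfacet
facet normal -0.652 -0.756 -0.059
outer loop
vertex -0.407 2.744 -1.371
vertex 0.175 2.29 -1.979
vertex 0.259 2.144 -1.037
endloop
endfacet
facet normal 0.294 -0.638 -0.712
outer loop
vertex 0.175 2.29 -1.979
vertex 0.86 2.903 -2.246
vertex 1.043 2.242 -1.578
endloop
endfacet
facet normal 0.686 0.439 -0.580
outer loop
vertex 0.86 2.903 -2.246
vertex 0.701 3.736 -1.803
vertex 1.367 3.136 -1.469
endloop
endfacet
facet normal 0.203 0.191 0.960
outer loop
vertex 0.996 2.667 -0.722
vertex 0.785 3.59 -0.861
vertex 0.1 2.977 -0.594
endloop
endfacet
facet normal -0.039 -0.475 0.879
outer loop
vertex 0.996 2.667 -0.722
vertex 0.1 2.977 -0.594
vertex 0.259 2.144 -1.037
endloop
endfacet
facet normal 0.396 -0.814 0.426
outer loop
vertex 0.996 2.667 -0.722
vertex 0.259 2.144 -1.037
vertex 1.043 2.242 -1.578
endloop
endfacet
facet normal 0.907 -0.356 0.227
outer loop
vertex 0.996 2.667 -0.722
vertex 1.043 2.242 -1.578
vertex 1.367 3.136 -1.469
endloop
endfacet
facet normal 0.788 0.264 0.557
outer loop
vertex 0.996 2.667 -0.722
vertex 1.367 3.136 -1.469
vertex 0.785 3.59 -0.861
endloop
endfacet
facet normal -0.294 0.638 0.712
outer loop
vertex 0.1 2.977 -0.594
vertex 0.785 3.59 -0.861
vertex -0.083 3.638 -1.262
endloop
endfacet
facet normal -0.686 -0.439 0.580
outer loop
vertex 0.259 2.144 -1.037
vertex 0.1 2.977 -0.594
vertex -0.407 2.744 -1.371
endloop
endfacet
facet normal 0.017 -0.988 -0.155
outer loop
vertex 1.043 2.242 -1.578
vertex 0.259 2.144 -1.037
vertex 0.175 2.29 -1.979
endloop
endfacet
facet normal 0.844 -0.248 -0.476
outer loop
vertex 1.367 3.136 -1.469
vertex 1.043 2.242 -1.578
vertex 0.86 2.903 -2.246
endloop
endfacet
facet normal 0.652 0.756 0.059
outer loop
vertex 0.785 3.59 -0.861
vertex 1.367 3.136 -1.469
vertex 0.701 3.736 -1.803
endloop
endfacet
facet normal -0.157 0.673 -0.723
outer loop
vertex -2.316 3.12 1.907
vertex -2.99 2.463 1.441
vertex -3.336 3.15 2.156
endloop
endfacet
facet normal 0.239 0.104 0.965
outer loop
vertex -2.316 3.12 1.907
vertex -3.336 3.15 2.156
vertex -2.83 1.777 2.179
endloop
endfacet
facet normal -0.157 0.673 -0.723
outer loop
vertex -3.336 3.15 2.156
vertex -2.99 2.463 1.441
vertex -4.01 2.493 1.691
endloop
endfacet
facet normal -0.456 -0.153 0.877
outer loop
vertex -3.336 3.15 2.156
vertex -4.01 2.493 1.691
vertex -2.83 1.777 2.179
endloop
endfacet
facet normal -0.157 0.673 -0.723
outer loop
vertex -4.01 2.493 1.691
vertex -2.99 2.463 1.441
vertex -3.664 1.806 0.976
endloop
endfacet
facet normal -0.590 -0.705 0.392
outer loop
vertex -4.01 2.493 1.691
vertex -3.664 1.806 0.976
vertex -2.83 1.777 2.179
endloop
endfacet
facet normal -0.157 0.673 -0.723
outer loop
vertex -3.664 1.806 0.976
vertex -2.99 2.463 1.441
vertex -2.645 1.776 0.727
endloop
endfacet
facet normal -0.030 -1.000 -0.003
outer loop
vertex -3.664 1.806 0.976
vertex -2.645 1.776 0.727
vertex -2.83 1.777 2.179
endloop
endfacet
facet normal -0.157 0.673 -0.723
outer loop
vertex -2.645 1.776 0.727
vertex -2.99 2.463 1.441
vertex -1.971 2.433 1.192
endloop
endfacet
facet normal 0.665 -0.742 0.085
outer loop
vertex -2.645 1.776 0.727
vertex -1.971 2.433 1.192
vertex -2.83 1.777 2.179
endloop
endfacet
facet normal -0.157 0.673 -0.723
outer loop
vertex -1.971 2.433 1.192
vertex -2.99 2.463 1.441
vertex -2.316 3.12 1.907
endloop
endfacet
facet normal 0.800 -0.191 0.569
outer loop
vertex -1.971 2.433 1.192
vertex -2.316 3.12 1.907
vertex -2.83 1.777 2.179
endloop
endfacet

endsolid


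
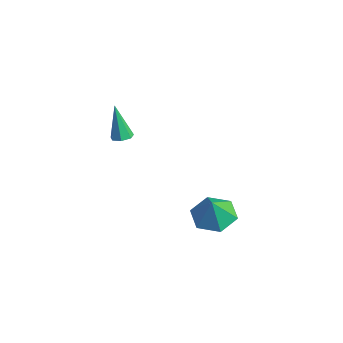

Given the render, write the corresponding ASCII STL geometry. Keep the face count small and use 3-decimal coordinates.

solid 
facet normal -0.326 0.277 -0.904
outer loop
vertex -0.726 -0.198 -4.176
vertex -1.67 0.017 -3.77
vertex -0.932 0.763 -3.807
endloop
endfacet
facet normal 0.949 0.087 0.303
outer loop
vertex -0.726 -0.198 -4.176
vertex -0.932 0.763 -3.807
vertex -1.23 -0.357 -2.55
endloop
endfacet
facet normal -0.326 0.277 -0.904
outer loop
vertex -0.932 0.763 -3.807
vertex -1.67 0.017 -3.77
vertex -1.876 0.978 -3.401
endloop
endfacet
facet normal 0.424 0.624 0.656
outer loop
vertex -0.932 0.763 -3.807
vertex -1.876 0.978 -3.401
vertex -1.23 -0.357 -2.55
endloop
endfacet
facet normal -0.326 0.277 -0.904
outer loop
vertex -1.876 0.978 -3.401
vertex -1.67 0.017 -3.77
vertex -2.614 0.232 -3.364
endloop
endfacet
facet normal -0.343 0.381 0.859
outer loop
vertex -1.876 0.978 -3.401
vertex -2.614 0.232 -3.364
vertex -1.23 -0.357 -2.55
endloop
endfacet
facet normal -0.326 0.277 -0.904
outer loop
vertex -2.614 0.232 -3.364
vertex -1.67 0.017 -3.77
vertex -2.408 -0.729 -3.733
endloop
endfacet
facet normal -0.585 -0.397 0.707
outer loop
vertex -2.614 0.232 -3.364
vertex -2.408 -0.729 -3.733
vertex -1.23 -0.357 -2.55
endloop
endfacet
facet normal -0.326 0.277 -0.904
outer loop
vertex -2.408 -0.729 -3.733
vertex -1.67 0.017 -3.77
vertex -1.464 -0.944 -4.139
endloop
endfacet
facet normal -0.060 -0.933 0.354
outer loop
vertex -2.408 -0.729 -3.733
vertex -1.464 -0.944 -4.139
vertex -1.23 -0.357 -2.55
endloop
endfacet
facet normal -0.326 0.277 -0.904
outer loop
vertex -1.464 -0.944 -4.139
vertex -1.67 0.017 -3.77
vertex -0.726 -0.198 -4.176
endloop
endfacet
facet normal 0.706 -0.691 0.151
outer loop
vertex -1.464 -0.944 -4.139
vertex -0.726 -0.198 -4.176
vertex -1.23 -0.357 -2.55
endloop
endfacet
facet normal 0.251 0.056 -0.966
outer loop
vertex -3.206 -3.552 1.23
vertex -3.627 -3.301 1.135
vertex -3.179 -3.12 1.262
endloop
endfacet
facet normal 0.874 -0.090 0.478
outer loop
vertex -3.206 -3.552 1.23
vertex -3.179 -3.12 1.262
vertex -4.073 -3.399 2.845
endloop
endfacet
facet normal 0.252 0.055 -0.966
outer loop
vertex -3.179 -3.12 1.262
vertex -3.627 -3.301 1.135
vertex -3.49 -2.824 1.198
endloop
endfacet
facet normal 0.568 0.693 0.443
outer loop
vertex -3.179 -3.12 1.262
vertex -3.49 -2.824 1.198
vertex -4.073 -3.399 2.845
endloop
endfacet
facet normal 0.252 0.055 -0.966
outer loop
vertex -3.49 -2.824 1.198
vertex -3.627 -3.301 1.135
vertex -3.905 -2.888 1.086
endloop
endfacet
facet normal -0.214 0.943 0.254
outer loop
vertex -3.49 -2.824 1.198
vertex -3.905 -2.888 1.086
vertex -4.073 -3.399 2.845
endloop
endfacet
facet normal 0.252 0.055 -0.966
outer loop
vertex -3.905 -2.888 1.086
vertex -3.627 -3.301 1.135
vertex -4.11 -3.262 1.011
endloop
endfacet
facet normal -0.880 0.472 0.053
outer loop
vertex -3.905 -2.888 1.086
vertex -4.11 -3.262 1.011
vertex -4.073 -3.399 2.845
endloop
endfacet
facet normal 0.252 0.056 -0.966
outer loop
vertex -4.11 -3.262 1.011
vertex -3.627 -3.301 1.135
vertex -3.952 -3.666 1.029
endloop
endfacet
facet normal -0.931 -0.365 -0.008
outer loop
vertex -4.11 -3.262 1.011
vertex -3.952 -3.666 1.029
vertex -4.073 -3.399 2.845
endloop
endfacet
facet normal 0.253 0.055 -0.966
outer loop
vertex -3.952 -3.666 1.029
vertex -3.627 -3.301 1.135
vertex -3.55 -3.795 1.127
endloop
endfacet
facet normal -0.329 -0.937 0.116
outer loop
vertex -3.952 -3.666 1.029
vertex -3.55 -3.795 1.127
vertex -4.073 -3.399 2.845
endloop
endfacet
facet normal 0.251 0.055 -0.967
outer loop
vertex -3.55 -3.795 1.127
vertex -3.627 -3.301 1.135
vertex -3.206 -3.552 1.23
endloop
endfacet
facet normal 0.476 -0.814 0.333
outer loop
vertex -3.55 -3.795 1.127
vertex -3.206 -3.552 1.23
vertex -4.073 -3.399 2.845
endloop
endfacet

endsolid


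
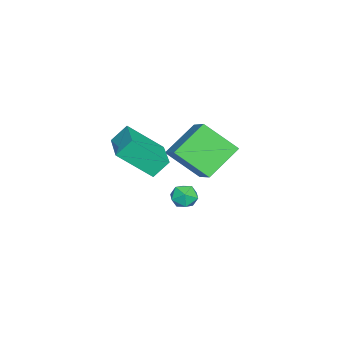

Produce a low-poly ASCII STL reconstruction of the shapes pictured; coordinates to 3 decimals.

solid 
facet normal 0.251 0.687 0.682
outer loop
vertex -2.311 0.583 -1.698
vertex -2.64 0.226 -1.217
vertex -1.978 0.106 -1.34
endloop
endfacet
facet normal 0.745 0.646 0.167
outer loop
vertex -2.311 0.583 -1.698
vertex -1.978 0.106 -1.34
vertex -1.875 0.161 -2.013
endloop
endfacet
facet normal 0.426 0.781 -0.457
outer loop
vertex -2.311 0.583 -1.698
vertex -1.875 0.161 -2.013
vertex -2.473 0.316 -2.306
endloop
endfacet
facet normal -0.265 0.907 -0.328
outer loop
vertex -2.311 0.583 -1.698
vertex -2.473 0.316 -2.306
vertex -2.945 0.356 -1.814
endloop
endfacet
facet normal -0.373 0.849 0.375
outer loop
vertex -2.311 0.583 -1.698
vertex -2.945 0.356 -1.814
vertex -2.64 0.226 -1.217
endloop
endfacet
facet normal 0.988 -0.027 0.149
outer loop
vertex -1.875 0.161 -2.013
vertex -1.978 0.106 -1.34
vertex -1.935 -0.456 -1.726
endloop
endfacet
facet normal 0.190 0.043 0.981
outer loop
vertex -1.978 0.106 -1.34
vertex -2.64 0.226 -1.217
vertex -2.407 -0.416 -1.234
endloop
endfacet
facet normal -0.819 0.305 0.485
outer loop
vertex -2.64 0.226 -1.217
vertex -2.945 0.356 -1.814
vertex -3.005 -0.261 -1.527
endloop
endfacet
facet normal -0.646 0.398 -0.652
outer loop
vertex -2.945 0.356 -1.814
vertex -2.473 0.316 -2.306
vertex -2.902 -0.206 -2.2
endloop
endfacet
facet normal 0.472 0.194 -0.860
outer loop
vertex -2.473 0.316 -2.306
vertex -1.875 0.161 -2.013
vertex -2.24 -0.326 -2.323
endloop
endfacet
facet normal 0.265 -0.907 0.328
outer loop
vertex -2.569 -0.683 -1.842
vertex -1.935 -0.456 -1.726
vertex -2.407 -0.416 -1.234
endloop
endfacet
facet normal -0.426 -0.781 0.457
outer loop
vertex -2.569 -0.683 -1.842
vertex -2.407 -0.416 -1.234
vertex -3.005 -0.261 -1.527
endloop
endfacet
facet normal -0.745 -0.646 -0.167
outer loop
vertex -2.569 -0.683 -1.842
vertex -3.005 -0.261 -1.527
vertex -2.902 -0.206 -2.2
endloop
endfacet
facet normal -0.251 -0.687 -0.682
outer loop
vertex -2.569 -0.683 -1.842
vertex -2.902 -0.206 -2.2
vertex -2.24 -0.326 -2.323
endloop
endfacet
facet normal 0.373 -0.849 -0.375
outer loop
vertex -2.569 -0.683 -1.842
vertex -2.24 -0.326 -2.323
vertex -1.935 -0.456 -1.726
endloop
endfacet
facet normal 0.646 -0.398 0.652
outer loop
vertex -2.407 -0.416 -1.234
vertex -1.935 -0.456 -1.726
vertex -1.978 0.106 -1.34
endloop
endfacet
facet normal -0.472 -0.194 0.860
outer loop
vertex -3.005 -0.261 -1.527
vertex -2.407 -0.416 -1.234
vertex -2.64 0.226 -1.217
endloop
endfacet
facet normal -0.988 0.027 -0.149
outer loop
vertex -2.902 -0.206 -2.2
vertex -3.005 -0.261 -1.527
vertex -2.945 0.356 -1.814
endloop
endfacet
facet normal -0.190 -0.043 -0.981
outer loop
vertex -2.24 -0.326 -2.323
vertex -2.902 -0.206 -2.2
vertex -2.473 0.316 -2.306
endloop
endfacet
facet normal 0.819 -0.305 -0.485
outer loop
vertex -1.935 -0.456 -1.726
vertex -2.24 -0.326 -2.323
vertex -1.875 0.161 -2.013
endloop
endfacet
facet normal -0.343 0.577 0.741
outer loop
vertex 0.46 -1.623 4.002
vertex 2.041 -0.952 4.212
vertex 0.043 -0.242 2.734
endloop
endfacet
facet normal -0.914 -0.387 -0.121
outer loop
vertex 0.379 -0.808 2.008
vertex 0.46 -1.623 4.002
vertex 0.043 -0.242 2.734
endloop
endfacet
facet normal -0.343 0.577 0.741
outer loop
vertex 0.043 -0.242 2.734
vertex 2.041 -0.952 4.212
vertex 1.624 0.428 2.945
endloop
endfacet
facet normal -0.216 0.719 -0.661
outer loop
vertex 1.624 0.428 2.945
vertex 0.379 -0.808 2.008
vertex 0.043 -0.242 2.734
endloop
endfacet
facet normal 0.217 -0.719 0.661
outer loop
vertex 0.46 -1.623 4.002
vertex 2.377 -1.518 3.486
vertex 2.041 -0.952 4.212
endloop
endfacet
facet normal -0.914 -0.387 -0.121
outer loop
vertex 0.796 -2.188 3.275
vertex 0.46 -1.623 4.002
vertex 0.379 -0.808 2.008
endloop
endfacet
facet normal 0.217 -0.720 0.660
outer loop
vertex 0.796 -2.188 3.275
vertex 2.377 -1.518 3.486
vertex 0.46 -1.623 4.002
endloop
endfacet
facet normal 0.914 0.387 0.121
outer loop
vertex 2.041 -0.952 4.212
vertex 2.377 -1.518 3.486
vertex 1.624 0.428 2.945
endloop
endfacet
facet normal -0.218 0.719 -0.660
outer loop
vertex 1.96 -0.137 2.218
vertex 0.379 -0.808 2.008
vertex 1.624 0.428 2.945
endloop
endfacet
facet normal 0.914 0.387 0.121
outer loop
vertex 1.624 0.428 2.945
vertex 2.377 -1.518 3.486
vertex 1.96 -0.137 2.218
endloop
endfacet
facet normal 0.343 -0.577 -0.741
outer loop
vertex 1.96 -0.137 2.218
vertex 0.796 -2.188 3.275
vertex 0.379 -0.808 2.008
endloop
endfacet
facet normal 0.343 -0.577 -0.741
outer loop
vertex 2.377 -1.518 3.486
vertex 0.796 -2.188 3.275
vertex 1.96 -0.137 2.218
endloop
endfacet
facet normal -0.747 -0.401 -0.530
outer loop
vertex -3.134 -1.069 0.319
vertex -4.409 -0.148 1.421
vertex -3.088 0.446 -0.893
endloop
endfacet
facet normal 0.664 -0.479 -0.574
outer loop
vertex -1.631 1.228 0.139
vertex -3.134 -1.069 0.319
vertex -3.088 0.446 -0.893
endloop
endfacet
facet normal -0.747 -0.401 -0.530
outer loop
vertex -3.088 0.446 -0.893
vertex -4.409 -0.148 1.421
vertex -4.363 1.366 0.209
endloop
endfacet
facet normal 0.023 0.781 -0.625
outer loop
vertex -4.363 1.366 0.209
vertex -1.631 1.228 0.139
vertex -3.088 0.446 -0.893
endloop
endfacet
facet normal -0.024 -0.780 0.625
outer loop
vertex -3.134 -1.069 0.319
vertex -2.952 0.634 2.453
vertex -4.409 -0.148 1.421
endloop
endfacet
facet normal 0.664 -0.479 -0.574
outer loop
vertex -1.677 -0.286 1.351
vertex -3.134 -1.069 0.319
vertex -1.631 1.228 0.139
endloop
endfacet
facet normal -0.023 -0.780 0.625
outer loop
vertex -1.677 -0.286 1.351
vertex -2.952 0.634 2.453
vertex -3.134 -1.069 0.319
endloop
endfacet
facet normal -0.664 0.480 0.574
outer loop
vertex -4.409 -0.148 1.421
vertex -2.952 0.634 2.453
vertex -4.363 1.366 0.209
endloop
endfacet
facet normal 0.023 0.780 -0.625
outer loop
vertex -2.906 2.149 1.241
vertex -1.631 1.228 0.139
vertex -4.363 1.366 0.209
endloop
endfacet
facet normal -0.664 0.479 0.574
outer loop
vertex -4.363 1.366 0.209
vertex -2.952 0.634 2.453
vertex -2.906 2.149 1.241
endloop
endfacet
facet normal 0.747 0.401 0.530
outer loop
vertex -2.906 2.149 1.241
vertex -1.677 -0.286 1.351
vertex -1.631 1.228 0.139
endloop
endfacet
facet normal 0.747 0.401 0.530
outer loop
vertex -2.952 0.634 2.453
vertex -1.677 -0.286 1.351
vertex -2.906 2.149 1.241
endloop
endfacet

endsolid


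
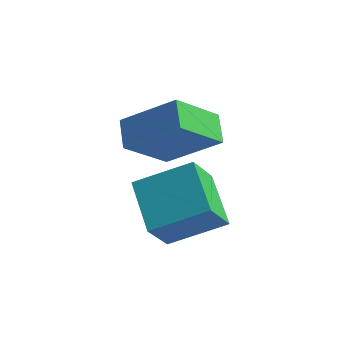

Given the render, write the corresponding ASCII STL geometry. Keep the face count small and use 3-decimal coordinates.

solid 
facet normal -0.718 0.461 0.522
outer loop
vertex -1.755 -2.002 -0.295
vertex -0.417 -0.893 0.567
vertex -1.89 -1.025 -1.344
endloop
endfacet
facet normal -0.690 -0.572 -0.444
outer loop
vertex -0.483 -1.927 -2.367
vertex -1.755 -2.002 -0.295
vertex -1.89 -1.025 -1.344
endloop
endfacet
facet normal -0.718 0.460 0.522
outer loop
vertex -1.89 -1.025 -1.344
vertex -0.417 -0.893 0.567
vertex -0.553 0.085 -0.482
endloop
endfacet
facet normal -0.094 0.679 -0.728
outer loop
vertex -0.553 0.085 -0.482
vertex -0.483 -1.927 -2.367
vertex -1.89 -1.025 -1.344
endloop
endfacet
facet normal 0.094 -0.679 0.728
outer loop
vertex -1.755 -2.002 -0.295
vertex 0.99 -1.795 -0.456
vertex -0.417 -0.893 0.567
endloop
endfacet
facet normal -0.690 -0.572 -0.444
outer loop
vertex -0.347 -2.905 -1.318
vertex -1.755 -2.002 -0.295
vertex -0.483 -1.927 -2.367
endloop
endfacet
facet normal 0.094 -0.679 0.728
outer loop
vertex -0.347 -2.905 -1.318
vertex 0.99 -1.795 -0.456
vertex -1.755 -2.002 -0.295
endloop
endfacet
facet normal 0.690 0.572 0.444
outer loop
vertex -0.417 -0.893 0.567
vertex 0.99 -1.795 -0.456
vertex -0.553 0.085 -0.482
endloop
endfacet
facet normal -0.094 0.679 -0.728
outer loop
vertex 0.855 -0.818 -1.505
vertex -0.483 -1.927 -2.367
vertex -0.553 0.085 -0.482
endloop
endfacet
facet normal 0.690 0.572 0.444
outer loop
vertex -0.553 0.085 -0.482
vertex 0.99 -1.795 -0.456
vertex 0.855 -0.818 -1.505
endloop
endfacet
facet normal 0.718 -0.460 -0.522
outer loop
vertex 0.855 -0.818 -1.505
vertex -0.347 -2.905 -1.318
vertex -0.483 -1.927 -2.367
endloop
endfacet
facet normal 0.718 -0.460 -0.521
outer loop
vertex 0.99 -1.795 -0.456
vertex -0.347 -2.905 -1.318
vertex 0.855 -0.818 -1.505
endloop
endfacet
facet normal -0.785 -0.271 -0.557
outer loop
vertex -3.784 -0.275 0.839
vertex -3.513 1.32 -0.319
vertex -3.095 -0.883 0.163
endloop
endfacet
facet normal -0.136 -0.801 0.582
outer loop
vertex -1.407 -0.3 1.359
vertex -3.784 -0.275 0.839
vertex -3.095 -0.883 0.163
endloop
endfacet
facet normal -0.786 -0.271 -0.556
outer loop
vertex -3.095 -0.883 0.163
vertex -3.513 1.32 -0.319
vertex -2.825 0.713 -0.995
endloop
endfacet
facet normal 0.604 -0.532 -0.593
outer loop
vertex -2.825 0.713 -0.995
vertex -1.407 -0.3 1.359
vertex -3.095 -0.883 0.163
endloop
endfacet
facet normal -0.604 0.533 0.593
outer loop
vertex -3.784 -0.275 0.839
vertex -1.825 1.903 0.877
vertex -3.513 1.32 -0.319
endloop
endfacet
facet normal -0.136 -0.802 0.582
outer loop
vertex -2.095 0.307 2.035
vertex -3.784 -0.275 0.839
vertex -1.407 -0.3 1.359
endloop
endfacet
facet normal -0.604 0.533 0.593
outer loop
vertex -2.095 0.307 2.035
vertex -1.825 1.903 0.877
vertex -3.784 -0.275 0.839
endloop
endfacet
facet normal 0.135 0.802 -0.582
outer loop
vertex -3.513 1.32 -0.319
vertex -1.825 1.903 0.877
vertex -2.825 0.713 -0.995
endloop
endfacet
facet normal 0.604 -0.533 -0.593
outer loop
vertex -1.136 1.295 0.201
vertex -1.407 -0.3 1.359
vertex -2.825 0.713 -0.995
endloop
endfacet
facet normal 0.136 0.802 -0.582
outer loop
vertex -2.825 0.713 -0.995
vertex -1.825 1.903 0.877
vertex -1.136 1.295 0.201
endloop
endfacet
facet normal 0.786 0.271 0.557
outer loop
vertex -1.136 1.295 0.201
vertex -2.095 0.307 2.035
vertex -1.407 -0.3 1.359
endloop
endfacet
facet normal 0.785 0.271 0.557
outer loop
vertex -1.825 1.903 0.877
vertex -2.095 0.307 2.035
vertex -1.136 1.295 0.201
endloop
endfacet

endsolid


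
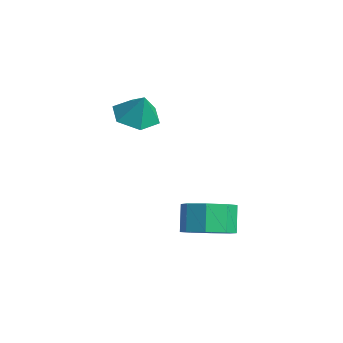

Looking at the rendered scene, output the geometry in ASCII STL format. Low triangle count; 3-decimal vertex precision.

solid 
facet normal 0.462 -0.226 -0.857
outer loop
vertex 2.023 -1.275 -1.503
vertex 1.224 -1.559 -1.859
vertex 1.673 -0.758 -1.828
endloop
endfacet
facet normal 0.734 0.640 0.227
outer loop
vertex 2.023 -1.275 -1.503
vertex 1.673 -0.758 -1.828
vertex 1.496 -1.016 -0.526
endloop
endfacet
facet normal 0.734 0.640 0.227
outer loop
vertex 1.496 -1.016 -0.526
vertex 1.673 -0.758 -1.828
vertex 1.146 -0.499 -0.851
endloop
endfacet
facet normal -0.461 0.227 0.858
outer loop
vertex 1.496 -1.016 -0.526
vertex 1.146 -0.499 -0.851
vertex 0.696 -1.301 -0.881
endloop
endfacet
facet normal 0.463 -0.226 -0.857
outer loop
vertex 1.673 -0.758 -1.828
vertex 1.224 -1.559 -1.859
vertex 1.06 -0.71 -2.172
endloop
endfacet
facet normal 0.169 0.971 -0.166
outer loop
vertex 1.673 -0.758 -1.828
vertex 1.06 -0.71 -2.172
vertex 1.146 -0.499 -0.851
endloop
endfacet
facet normal 0.169 0.971 -0.166
outer loop
vertex 1.146 -0.499 -0.851
vertex 1.06 -0.71 -2.172
vertex 0.533 -0.451 -1.195
endloop
endfacet
facet normal -0.463 0.228 0.857
outer loop
vertex 1.146 -0.499 -0.851
vertex 0.533 -0.451 -1.195
vertex 0.696 -1.301 -0.881
endloop
endfacet
facet normal 0.463 -0.227 -0.857
outer loop
vertex 1.06 -0.71 -2.172
vertex 1.224 -1.559 -1.859
vertex 0.543 -1.16 -2.332
endloop
endfacet
facet normal -0.496 0.735 -0.462
outer loop
vertex 1.06 -0.71 -2.172
vertex 0.543 -1.16 -2.332
vertex 0.533 -0.451 -1.195
endloop
endfacet
facet normal -0.497 0.734 -0.462
outer loop
vertex 0.533 -0.451 -1.195
vertex 0.543 -1.16 -2.332
vertex 0.016 -0.901 -1.354
endloop
endfacet
facet normal -0.462 0.228 0.857
outer loop
vertex 0.533 -0.451 -1.195
vertex 0.016 -0.901 -1.354
vertex 0.696 -1.301 -0.881
endloop
endfacet
facet normal 0.462 -0.228 -0.857
outer loop
vertex 0.543 -1.16 -2.332
vertex 1.224 -1.559 -1.859
vertex 0.424 -1.844 -2.214
endloop
endfacet
facet normal -0.871 0.067 -0.487
outer loop
vertex 0.543 -1.16 -2.332
vertex 0.424 -1.844 -2.214
vertex 0.016 -0.901 -1.354
endloop
endfacet
facet normal -0.870 0.068 -0.488
outer loop
vertex 0.016 -0.901 -1.354
vertex 0.424 -1.844 -2.214
vertex -0.103 -1.585 -1.237
endloop
endfacet
facet normal -0.463 0.227 0.857
outer loop
vertex 0.016 -0.901 -1.354
vertex -0.103 -1.585 -1.237
vertex 0.696 -1.301 -0.881
endloop
endfacet
facet normal 0.461 -0.227 -0.858
outer loop
vertex 0.424 -1.844 -2.214
vertex 1.224 -1.559 -1.859
vertex 0.774 -2.361 -1.889
endloop
endfacet
facet normal -0.734 -0.640 -0.227
outer loop
vertex 0.424 -1.844 -2.214
vertex 0.774 -2.361 -1.889
vertex -0.103 -1.585 -1.237
endloop
endfacet
facet normal -0.734 -0.640 -0.227
outer loop
vertex -0.103 -1.585 -1.237
vertex 0.774 -2.361 -1.889
vertex 0.247 -2.102 -0.912
endloop
endfacet
facet normal -0.462 0.226 0.857
outer loop
vertex -0.103 -1.585 -1.237
vertex 0.247 -2.102 -0.912
vertex 0.696 -1.301 -0.881
endloop
endfacet
facet normal 0.463 -0.228 -0.857
outer loop
vertex 0.774 -2.361 -1.889
vertex 1.224 -1.559 -1.859
vertex 1.387 -2.409 -1.545
endloop
endfacet
facet normal -0.169 -0.971 0.166
outer loop
vertex 0.774 -2.361 -1.889
vertex 1.387 -2.409 -1.545
vertex 0.247 -2.102 -0.912
endloop
endfacet
facet normal -0.169 -0.971 0.166
outer loop
vertex 0.247 -2.102 -0.912
vertex 1.387 -2.409 -1.545
vertex 0.86 -2.15 -0.568
endloop
endfacet
facet normal -0.463 0.226 0.857
outer loop
vertex 0.247 -2.102 -0.912
vertex 0.86 -2.15 -0.568
vertex 0.696 -1.301 -0.881
endloop
endfacet
facet normal 0.462 -0.228 -0.857
outer loop
vertex 1.387 -2.409 -1.545
vertex 1.224 -1.559 -1.859
vertex 1.904 -1.959 -1.386
endloop
endfacet
facet normal 0.497 -0.734 0.463
outer loop
vertex 1.387 -2.409 -1.545
vertex 1.904 -1.959 -1.386
vertex 0.86 -2.15 -0.568
endloop
endfacet
facet normal 0.497 -0.735 0.462
outer loop
vertex 0.86 -2.15 -0.568
vertex 1.904 -1.959 -1.386
vertex 1.377 -1.7 -0.408
endloop
endfacet
facet normal -0.463 0.227 0.857
outer loop
vertex 0.86 -2.15 -0.568
vertex 1.377 -1.7 -0.408
vertex 0.696 -1.301 -0.881
endloop
endfacet
facet normal 0.463 -0.227 -0.857
outer loop
vertex 1.904 -1.959 -1.386
vertex 1.224 -1.559 -1.859
vertex 2.023 -1.275 -1.503
endloop
endfacet
facet normal 0.871 -0.068 0.487
outer loop
vertex 1.904 -1.959 -1.386
vertex 2.023 -1.275 -1.503
vertex 1.377 -1.7 -0.408
endloop
endfacet
facet normal 0.871 -0.067 0.487
outer loop
vertex 1.377 -1.7 -0.408
vertex 2.023 -1.275 -1.503
vertex 1.496 -1.016 -0.526
endloop
endfacet
facet normal -0.462 0.228 0.857
outer loop
vertex 1.377 -1.7 -0.408
vertex 1.496 -1.016 -0.526
vertex 0.696 -1.301 -0.881
endloop
endfacet
facet normal -0.423 -0.111 -0.899
outer loop
vertex -1.549 -2.778 1.826
vertex -2.321 -2.62 2.17
vertex -1.845 -1.972 1.866
endloop
endfacet
facet normal 0.931 0.334 0.148
outer loop
vertex -1.549 -2.778 1.826
vertex -1.845 -1.972 1.866
vertex -1.859 -2.5 3.15
endloop
endfacet
facet normal -0.424 -0.110 -0.899
outer loop
vertex -1.845 -1.972 1.866
vertex -2.321 -2.62 2.17
vertex -2.617 -1.813 2.211
endloop
endfacet
facet normal 0.340 0.868 0.361
outer loop
vertex -1.845 -1.972 1.866
vertex -2.617 -1.813 2.211
vertex -1.859 -2.5 3.15
endloop
endfacet
facet normal -0.423 -0.110 -0.899
outer loop
vertex -2.617 -1.813 2.211
vertex -2.321 -2.62 2.17
vertex -3.093 -2.462 2.514
endloop
endfacet
facet normal -0.353 0.596 0.721
outer loop
vertex -2.617 -1.813 2.211
vertex -3.093 -2.462 2.514
vertex -1.859 -2.5 3.15
endloop
endfacet
facet normal -0.423 -0.111 -0.899
outer loop
vertex -3.093 -2.462 2.514
vertex -2.321 -2.62 2.17
vertex -2.797 -3.268 2.474
endloop
endfacet
facet normal -0.453 -0.209 0.867
outer loop
vertex -3.093 -2.462 2.514
vertex -2.797 -3.268 2.474
vertex -1.859 -2.5 3.15
endloop
endfacet
facet normal -0.424 -0.110 -0.899
outer loop
vertex -2.797 -3.268 2.474
vertex -2.321 -2.62 2.17
vertex -2.025 -3.427 2.129
endloop
endfacet
facet normal 0.139 -0.744 0.653
outer loop
vertex -2.797 -3.268 2.474
vertex -2.025 -3.427 2.129
vertex -1.859 -2.5 3.15
endloop
endfacet
facet normal -0.423 -0.110 -0.899
outer loop
vertex -2.025 -3.427 2.129
vertex -2.321 -2.62 2.17
vertex -1.549 -2.778 1.826
endloop
endfacet
facet normal 0.831 -0.472 0.294
outer loop
vertex -2.025 -3.427 2.129
vertex -1.549 -2.778 1.826
vertex -1.859 -2.5 3.15
endloop
endfacet

endsolid
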